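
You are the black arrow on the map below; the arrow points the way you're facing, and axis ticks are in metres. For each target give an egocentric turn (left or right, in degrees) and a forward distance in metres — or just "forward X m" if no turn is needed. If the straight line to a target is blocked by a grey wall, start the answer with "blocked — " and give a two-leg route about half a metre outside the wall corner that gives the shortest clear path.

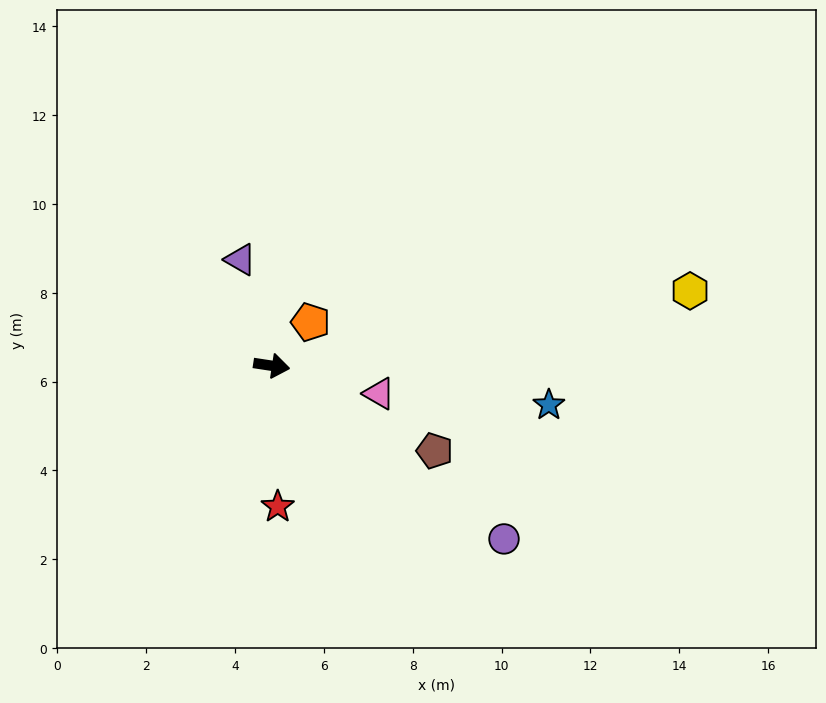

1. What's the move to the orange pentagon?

turn left 57°, forward 1.3 m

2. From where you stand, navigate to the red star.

turn right 79°, forward 3.2 m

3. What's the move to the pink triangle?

turn right 6°, forward 2.5 m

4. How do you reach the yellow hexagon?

turn left 19°, forward 9.6 m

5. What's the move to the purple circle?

turn right 28°, forward 6.5 m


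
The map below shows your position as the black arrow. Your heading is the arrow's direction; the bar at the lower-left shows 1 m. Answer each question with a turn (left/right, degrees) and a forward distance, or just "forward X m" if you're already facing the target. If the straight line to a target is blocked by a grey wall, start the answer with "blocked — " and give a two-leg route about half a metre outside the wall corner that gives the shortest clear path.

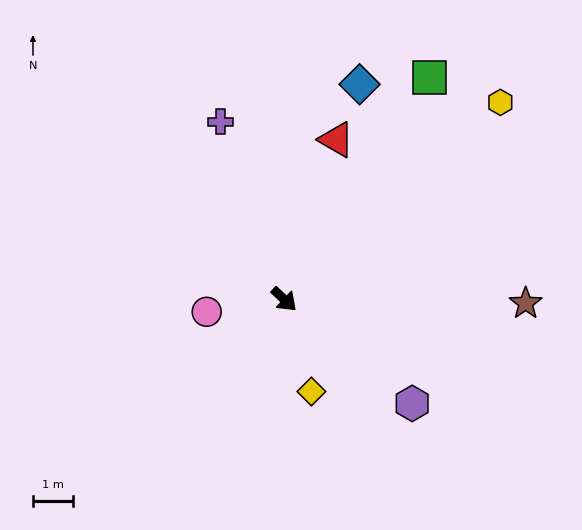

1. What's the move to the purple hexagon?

turn left 4°, forward 4.1 m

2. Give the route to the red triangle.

turn left 115°, forward 4.2 m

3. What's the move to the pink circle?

turn right 128°, forward 2.0 m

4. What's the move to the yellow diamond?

turn right 30°, forward 2.4 m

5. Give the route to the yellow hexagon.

turn left 85°, forward 7.4 m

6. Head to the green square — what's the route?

turn left 100°, forward 6.7 m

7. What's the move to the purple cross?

turn left 153°, forward 4.7 m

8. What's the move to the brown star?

turn left 42°, forward 6.1 m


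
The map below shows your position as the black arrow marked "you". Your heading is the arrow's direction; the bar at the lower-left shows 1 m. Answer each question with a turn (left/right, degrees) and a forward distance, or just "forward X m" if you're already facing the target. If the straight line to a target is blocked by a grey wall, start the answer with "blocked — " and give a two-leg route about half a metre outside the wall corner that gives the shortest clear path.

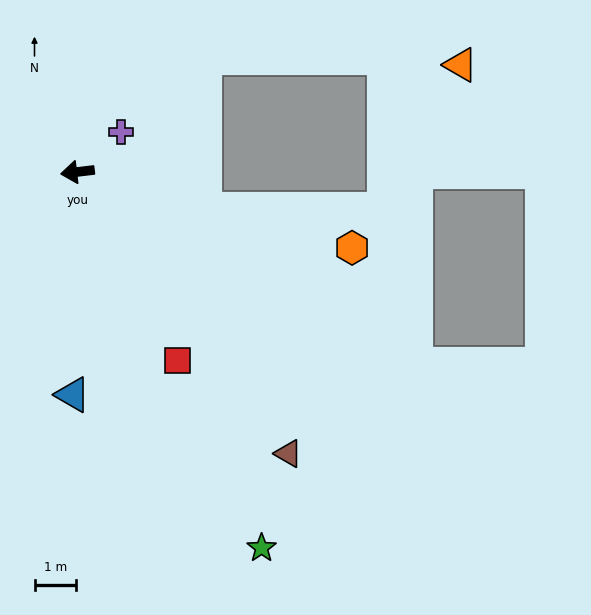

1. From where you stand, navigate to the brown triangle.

turn left 120°, forward 8.5 m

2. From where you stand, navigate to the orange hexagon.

turn left 158°, forward 6.9 m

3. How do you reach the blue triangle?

turn left 82°, forward 5.4 m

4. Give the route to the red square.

turn left 111°, forward 5.1 m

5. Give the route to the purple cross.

turn right 144°, forward 1.4 m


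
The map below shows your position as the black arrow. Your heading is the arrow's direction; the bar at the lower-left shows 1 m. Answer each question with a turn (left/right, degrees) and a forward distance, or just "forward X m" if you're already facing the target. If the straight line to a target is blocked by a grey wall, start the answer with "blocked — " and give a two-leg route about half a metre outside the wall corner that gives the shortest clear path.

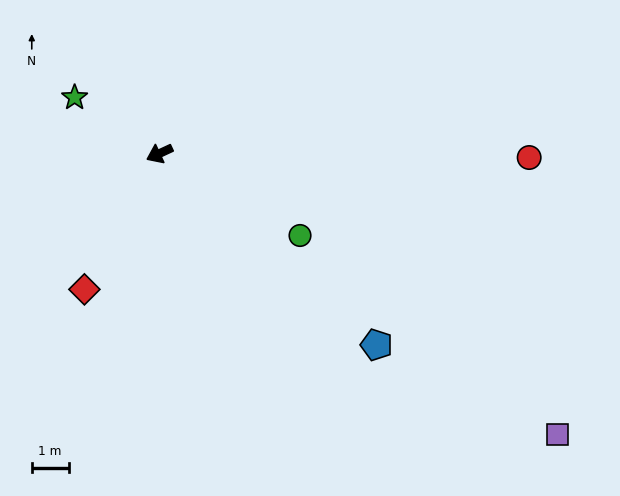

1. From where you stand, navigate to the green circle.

turn left 125°, forward 4.4 m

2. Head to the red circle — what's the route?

turn left 154°, forward 10.1 m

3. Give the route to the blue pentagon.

turn left 114°, forward 7.9 m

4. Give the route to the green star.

turn right 58°, forward 2.8 m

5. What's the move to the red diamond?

turn left 36°, forward 4.2 m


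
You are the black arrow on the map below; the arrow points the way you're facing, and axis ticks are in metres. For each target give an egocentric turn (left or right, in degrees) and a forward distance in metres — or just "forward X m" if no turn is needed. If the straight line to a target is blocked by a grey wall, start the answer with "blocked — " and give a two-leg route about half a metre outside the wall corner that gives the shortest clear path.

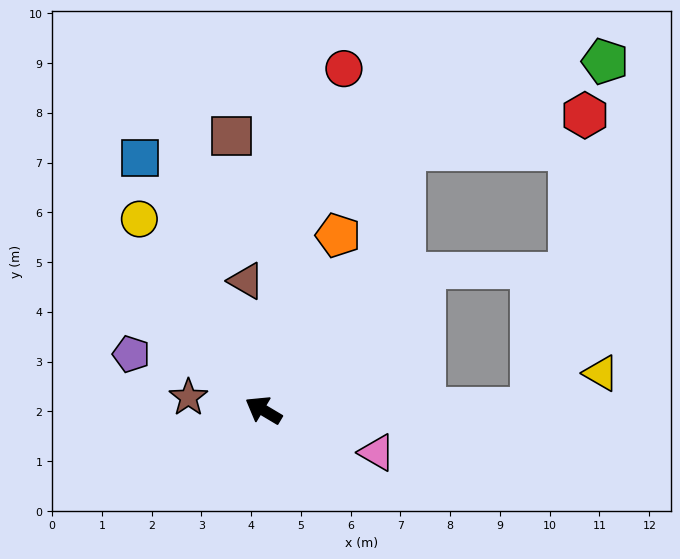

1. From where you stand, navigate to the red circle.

turn right 72°, forward 7.1 m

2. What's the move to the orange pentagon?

turn right 82°, forward 3.8 m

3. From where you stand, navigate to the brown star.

turn left 21°, forward 1.5 m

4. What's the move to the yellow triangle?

blocked — turn right 149°, forward 5.4 m, then turn left 27°, forward 1.6 m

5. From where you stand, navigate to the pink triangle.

turn right 170°, forward 2.4 m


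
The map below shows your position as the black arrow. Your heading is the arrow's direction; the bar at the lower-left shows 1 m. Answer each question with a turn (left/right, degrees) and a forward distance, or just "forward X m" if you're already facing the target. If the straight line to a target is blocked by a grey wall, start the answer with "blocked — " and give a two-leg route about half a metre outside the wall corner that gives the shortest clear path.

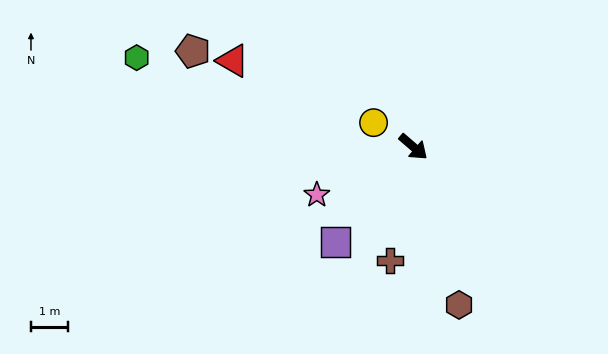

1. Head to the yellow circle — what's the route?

turn right 171°, forward 1.3 m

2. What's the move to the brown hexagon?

turn right 33°, forward 4.5 m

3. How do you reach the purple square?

turn right 89°, forward 3.3 m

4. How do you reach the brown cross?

turn right 61°, forward 3.2 m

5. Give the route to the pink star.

turn right 113°, forward 2.9 m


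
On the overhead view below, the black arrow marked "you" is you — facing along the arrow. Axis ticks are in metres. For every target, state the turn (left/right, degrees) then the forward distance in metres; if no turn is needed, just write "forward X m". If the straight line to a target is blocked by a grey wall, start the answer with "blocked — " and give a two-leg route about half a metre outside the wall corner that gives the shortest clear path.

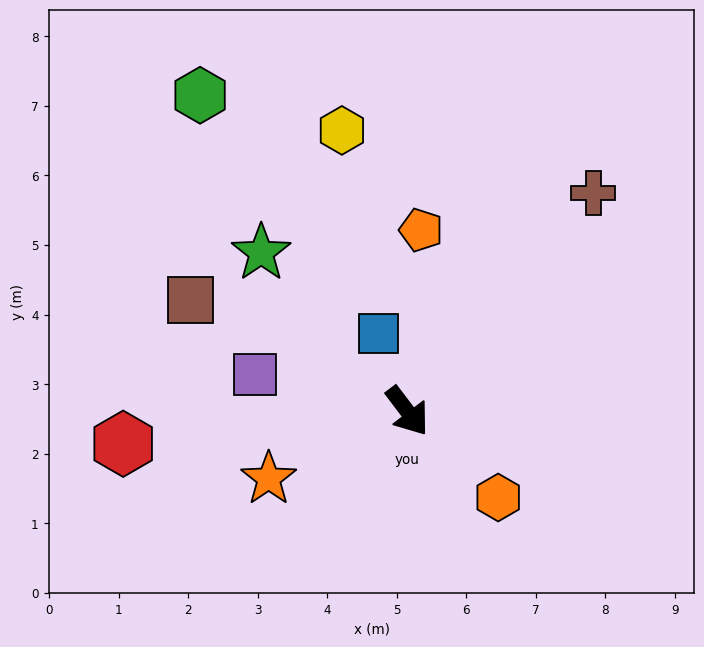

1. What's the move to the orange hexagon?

turn left 9°, forward 1.8 m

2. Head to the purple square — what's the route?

turn right 141°, forward 2.3 m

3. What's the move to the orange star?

turn right 101°, forward 2.2 m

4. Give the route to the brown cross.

turn left 102°, forward 4.1 m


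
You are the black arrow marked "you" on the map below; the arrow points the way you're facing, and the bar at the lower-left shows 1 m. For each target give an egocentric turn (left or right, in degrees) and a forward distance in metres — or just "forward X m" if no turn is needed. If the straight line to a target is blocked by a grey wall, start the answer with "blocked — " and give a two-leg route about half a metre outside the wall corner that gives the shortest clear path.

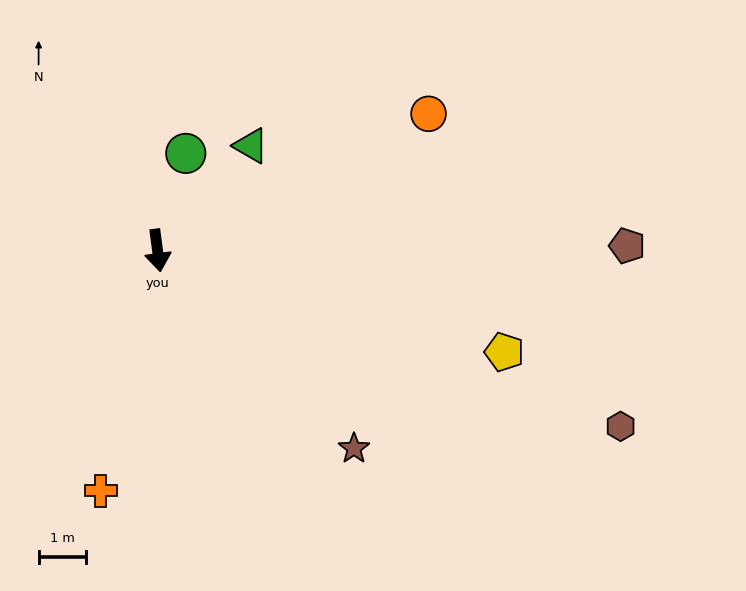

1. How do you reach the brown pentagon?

turn left 83°, forward 9.9 m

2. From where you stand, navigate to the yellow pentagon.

turn left 66°, forward 7.7 m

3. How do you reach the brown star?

turn left 37°, forward 5.9 m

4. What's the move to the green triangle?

turn left 131°, forward 3.0 m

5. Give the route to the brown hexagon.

turn left 62°, forward 10.5 m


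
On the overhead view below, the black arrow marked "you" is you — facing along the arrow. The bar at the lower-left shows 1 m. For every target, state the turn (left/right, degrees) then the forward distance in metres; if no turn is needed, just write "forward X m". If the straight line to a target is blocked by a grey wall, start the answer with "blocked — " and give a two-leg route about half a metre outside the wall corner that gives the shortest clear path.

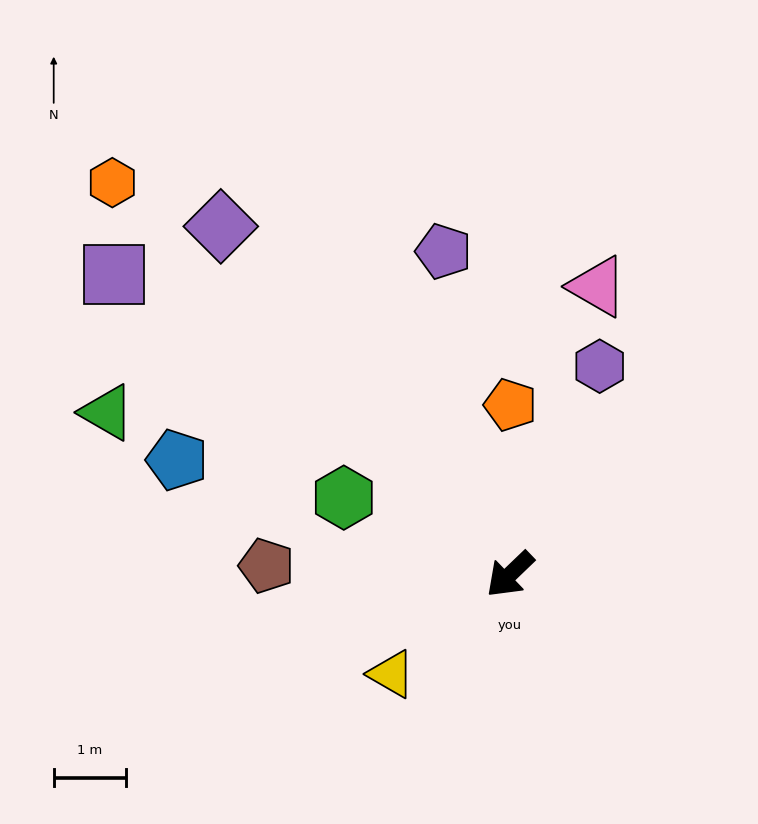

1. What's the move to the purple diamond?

turn right 94°, forward 6.3 m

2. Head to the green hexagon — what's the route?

turn right 69°, forward 2.5 m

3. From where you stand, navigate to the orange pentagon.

turn right 134°, forward 2.3 m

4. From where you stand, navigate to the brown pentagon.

turn right 46°, forward 3.4 m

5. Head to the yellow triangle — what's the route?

turn right 4°, forward 2.1 m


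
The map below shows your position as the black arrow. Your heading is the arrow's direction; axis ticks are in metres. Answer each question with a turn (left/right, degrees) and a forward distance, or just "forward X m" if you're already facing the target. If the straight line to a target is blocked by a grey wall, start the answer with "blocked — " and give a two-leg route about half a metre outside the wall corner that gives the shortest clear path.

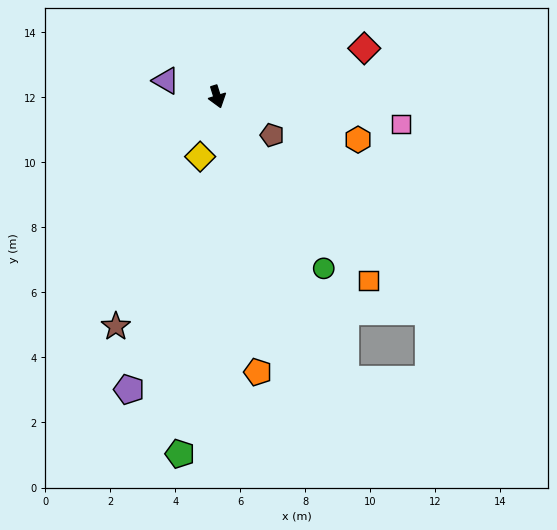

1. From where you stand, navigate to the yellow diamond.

turn right 33°, forward 1.9 m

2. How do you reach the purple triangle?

turn right 125°, forward 1.7 m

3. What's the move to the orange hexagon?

turn left 56°, forward 4.5 m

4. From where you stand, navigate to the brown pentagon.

turn left 38°, forward 2.1 m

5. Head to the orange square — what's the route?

turn left 22°, forward 7.3 m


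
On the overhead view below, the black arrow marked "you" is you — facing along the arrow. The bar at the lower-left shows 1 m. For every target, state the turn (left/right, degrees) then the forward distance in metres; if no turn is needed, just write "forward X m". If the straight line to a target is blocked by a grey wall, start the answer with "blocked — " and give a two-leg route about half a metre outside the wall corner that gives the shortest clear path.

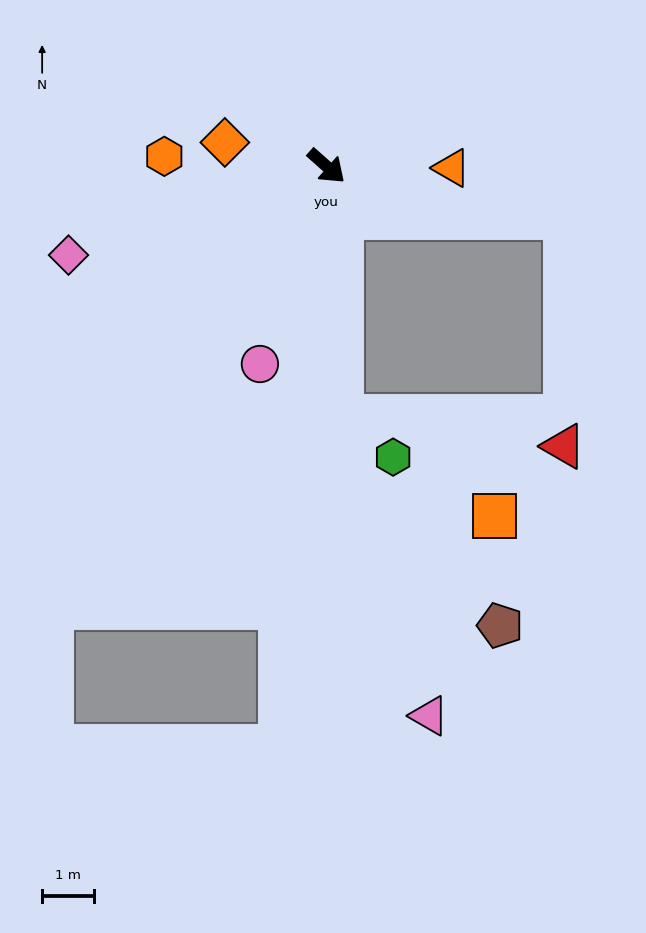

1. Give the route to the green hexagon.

blocked — turn right 45°, forward 4.8 m, then turn left 48°, forward 1.2 m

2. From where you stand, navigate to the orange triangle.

turn left 41°, forward 2.4 m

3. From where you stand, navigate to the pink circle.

turn right 67°, forward 4.0 m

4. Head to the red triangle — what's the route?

blocked — turn right 45°, forward 4.8 m, then turn left 79°, forward 4.3 m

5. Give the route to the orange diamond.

turn right 152°, forward 2.0 m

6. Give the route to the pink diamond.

turn right 119°, forward 5.2 m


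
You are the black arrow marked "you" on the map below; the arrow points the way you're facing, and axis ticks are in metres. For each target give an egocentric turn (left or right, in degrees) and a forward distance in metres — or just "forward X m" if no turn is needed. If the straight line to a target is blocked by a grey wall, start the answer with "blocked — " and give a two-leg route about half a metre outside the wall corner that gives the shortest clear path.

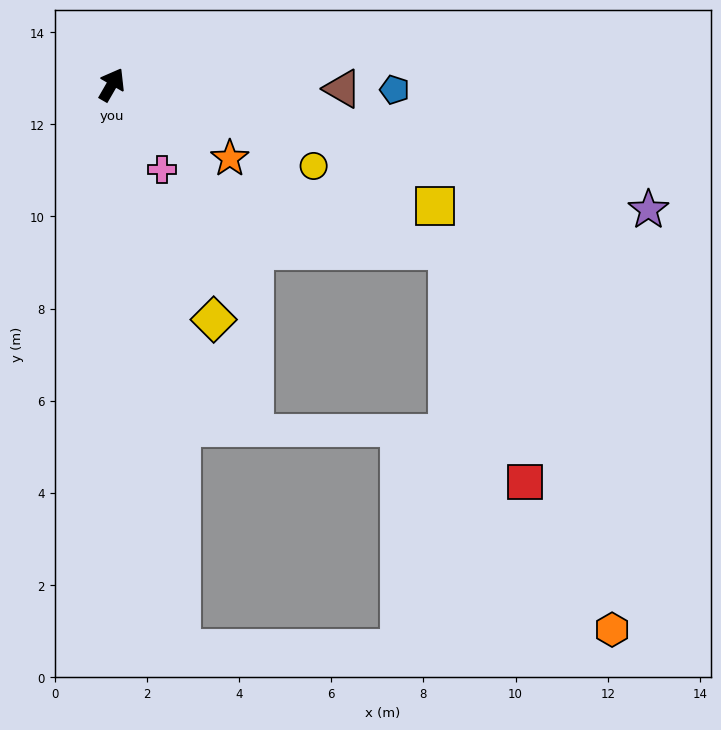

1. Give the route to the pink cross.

turn right 119°, forward 2.1 m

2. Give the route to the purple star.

turn right 73°, forward 12.0 m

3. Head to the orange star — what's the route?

turn right 92°, forward 3.0 m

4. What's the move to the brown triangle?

turn right 61°, forward 5.0 m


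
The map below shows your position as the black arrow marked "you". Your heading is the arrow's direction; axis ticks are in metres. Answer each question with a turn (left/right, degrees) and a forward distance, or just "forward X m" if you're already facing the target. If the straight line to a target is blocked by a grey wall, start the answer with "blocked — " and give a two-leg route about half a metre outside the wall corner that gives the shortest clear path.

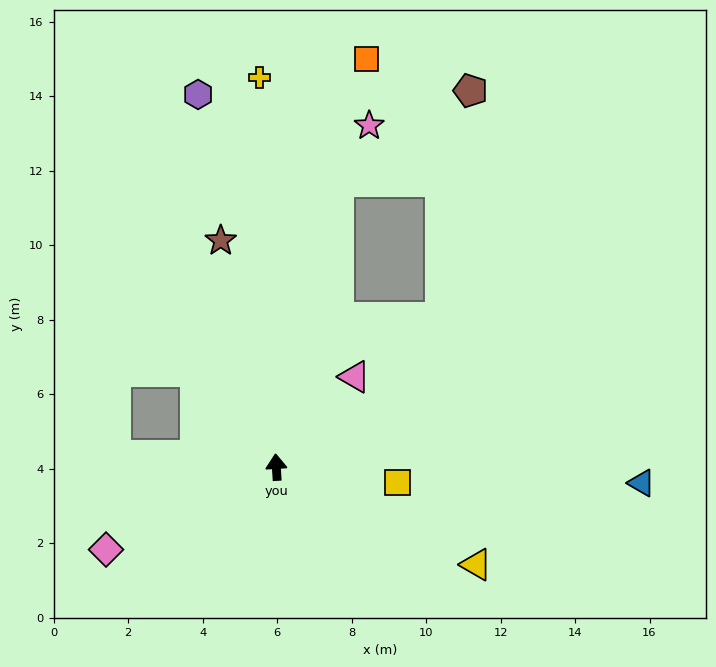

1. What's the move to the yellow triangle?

turn right 120°, forward 6.0 m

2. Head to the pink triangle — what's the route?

turn right 44°, forward 3.2 m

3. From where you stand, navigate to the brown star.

turn left 10°, forward 6.3 m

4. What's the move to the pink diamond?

turn left 112°, forward 5.1 m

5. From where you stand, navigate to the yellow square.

turn right 101°, forward 3.3 m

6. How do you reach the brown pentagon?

blocked — turn right 16°, forward 7.9 m, then turn right 43°, forward 4.3 m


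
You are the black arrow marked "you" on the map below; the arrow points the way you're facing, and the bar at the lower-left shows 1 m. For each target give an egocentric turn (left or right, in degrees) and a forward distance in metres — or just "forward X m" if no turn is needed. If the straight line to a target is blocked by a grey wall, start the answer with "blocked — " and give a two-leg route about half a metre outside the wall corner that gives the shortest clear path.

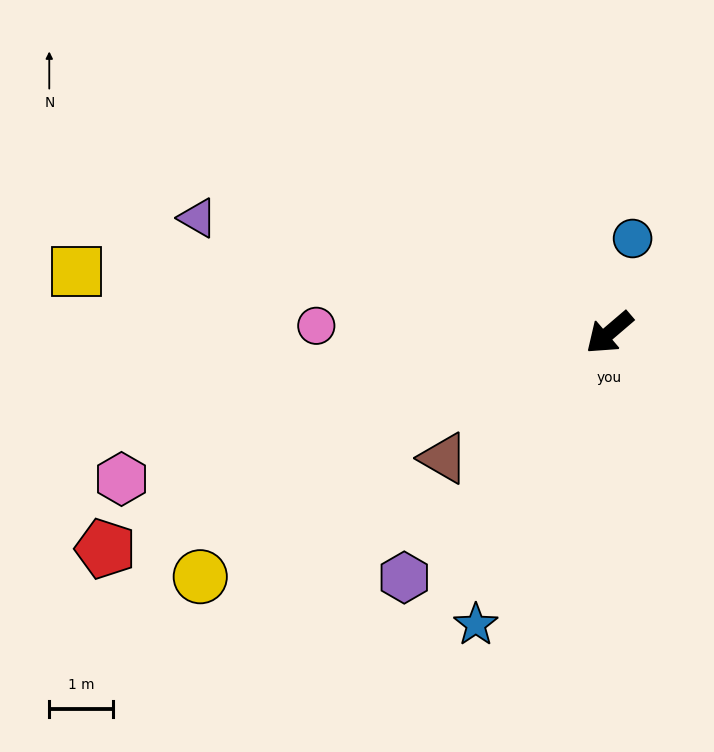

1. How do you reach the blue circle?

turn right 144°, forward 1.5 m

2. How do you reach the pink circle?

turn right 42°, forward 4.6 m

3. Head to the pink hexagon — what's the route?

turn right 24°, forward 8.0 m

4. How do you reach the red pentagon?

turn right 17°, forward 8.6 m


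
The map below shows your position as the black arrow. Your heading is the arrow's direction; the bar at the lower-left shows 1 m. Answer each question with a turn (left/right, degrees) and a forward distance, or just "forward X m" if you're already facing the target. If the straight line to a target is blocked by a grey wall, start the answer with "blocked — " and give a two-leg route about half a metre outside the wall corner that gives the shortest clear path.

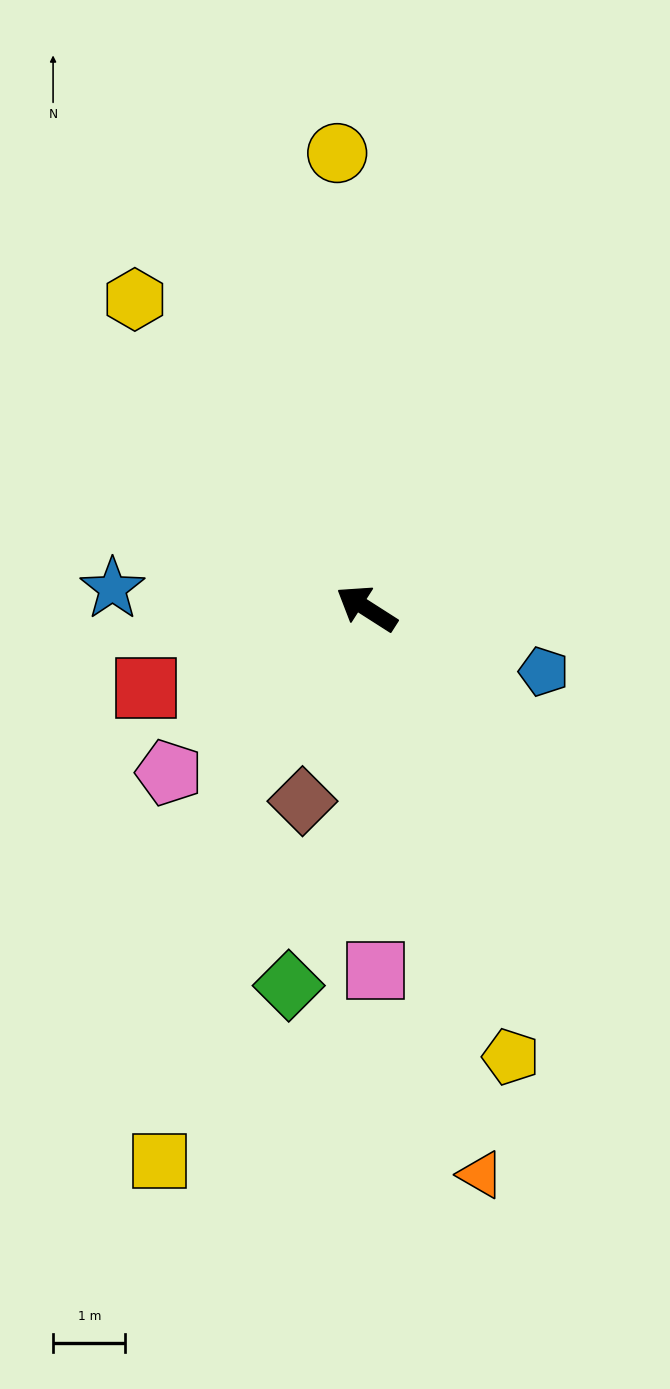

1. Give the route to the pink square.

turn left 124°, forward 5.0 m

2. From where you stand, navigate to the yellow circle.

turn right 54°, forward 6.3 m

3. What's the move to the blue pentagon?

turn right 167°, forward 2.6 m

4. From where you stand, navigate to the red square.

turn left 52°, forward 3.2 m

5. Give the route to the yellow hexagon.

turn right 21°, forward 5.3 m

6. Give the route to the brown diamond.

turn left 104°, forward 2.8 m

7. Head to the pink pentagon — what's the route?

turn left 72°, forward 3.6 m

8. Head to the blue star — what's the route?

turn left 28°, forward 3.5 m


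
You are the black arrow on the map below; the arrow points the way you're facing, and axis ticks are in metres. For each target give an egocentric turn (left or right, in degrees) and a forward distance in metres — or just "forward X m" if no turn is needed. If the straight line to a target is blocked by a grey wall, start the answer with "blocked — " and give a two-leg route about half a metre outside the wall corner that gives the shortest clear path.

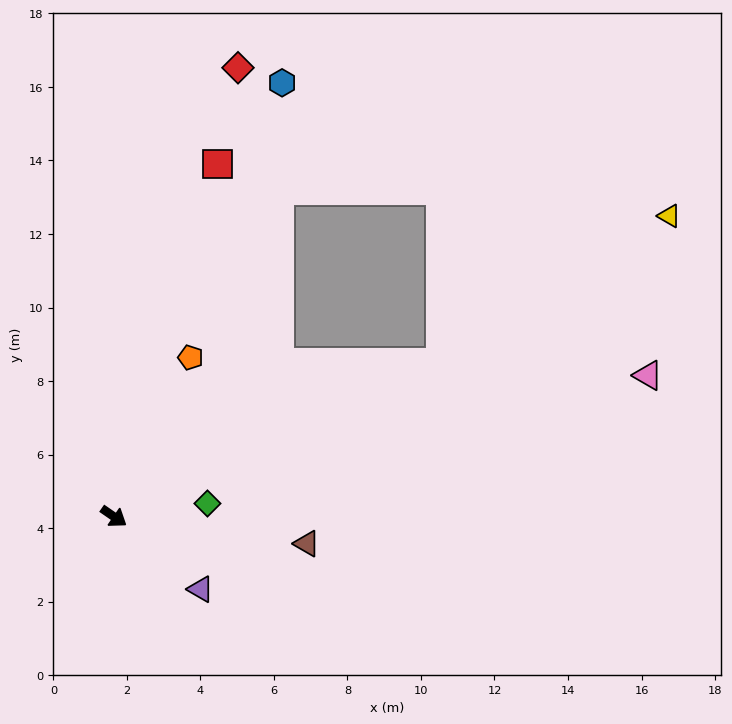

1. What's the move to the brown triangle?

turn left 27°, forward 5.3 m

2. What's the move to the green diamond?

turn left 43°, forward 2.6 m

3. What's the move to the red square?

turn left 108°, forward 10.0 m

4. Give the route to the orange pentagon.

turn left 99°, forward 4.8 m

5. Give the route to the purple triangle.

turn right 5°, forward 3.1 m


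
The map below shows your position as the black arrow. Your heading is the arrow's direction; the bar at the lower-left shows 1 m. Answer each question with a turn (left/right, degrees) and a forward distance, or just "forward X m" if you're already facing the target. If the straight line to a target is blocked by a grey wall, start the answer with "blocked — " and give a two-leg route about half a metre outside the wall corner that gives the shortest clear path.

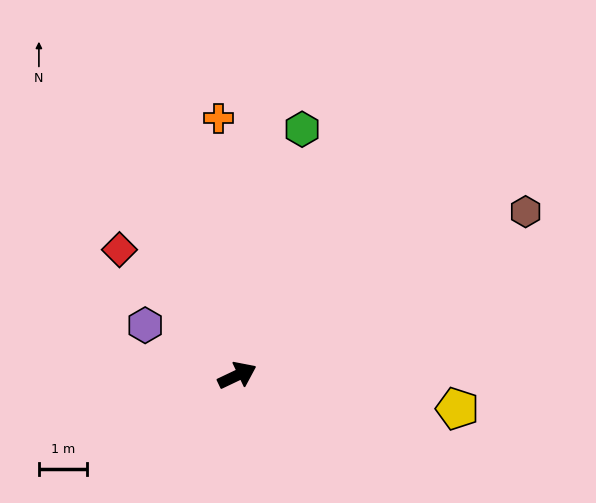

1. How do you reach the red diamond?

turn left 108°, forward 3.6 m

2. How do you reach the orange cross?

turn left 69°, forward 5.4 m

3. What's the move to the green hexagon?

turn left 50°, forward 5.3 m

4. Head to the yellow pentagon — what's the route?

turn right 34°, forward 4.6 m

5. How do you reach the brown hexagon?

turn left 4°, forward 6.9 m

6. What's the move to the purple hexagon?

turn left 126°, forward 2.2 m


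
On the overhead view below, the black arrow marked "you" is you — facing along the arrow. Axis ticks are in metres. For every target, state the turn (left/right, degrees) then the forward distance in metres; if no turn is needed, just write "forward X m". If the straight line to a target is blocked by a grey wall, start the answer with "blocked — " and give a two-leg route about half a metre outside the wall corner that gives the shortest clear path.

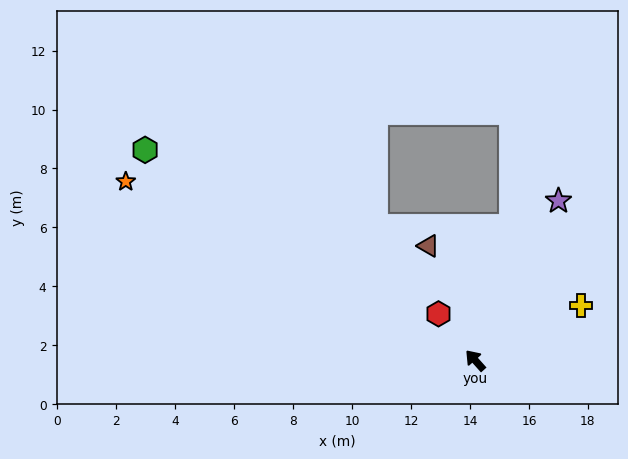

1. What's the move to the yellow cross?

turn right 104°, forward 4.0 m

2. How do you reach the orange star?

turn left 21°, forward 13.3 m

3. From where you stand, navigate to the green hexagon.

turn left 16°, forward 13.3 m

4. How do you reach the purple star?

turn right 69°, forward 6.1 m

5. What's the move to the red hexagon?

turn right 3°, forward 2.0 m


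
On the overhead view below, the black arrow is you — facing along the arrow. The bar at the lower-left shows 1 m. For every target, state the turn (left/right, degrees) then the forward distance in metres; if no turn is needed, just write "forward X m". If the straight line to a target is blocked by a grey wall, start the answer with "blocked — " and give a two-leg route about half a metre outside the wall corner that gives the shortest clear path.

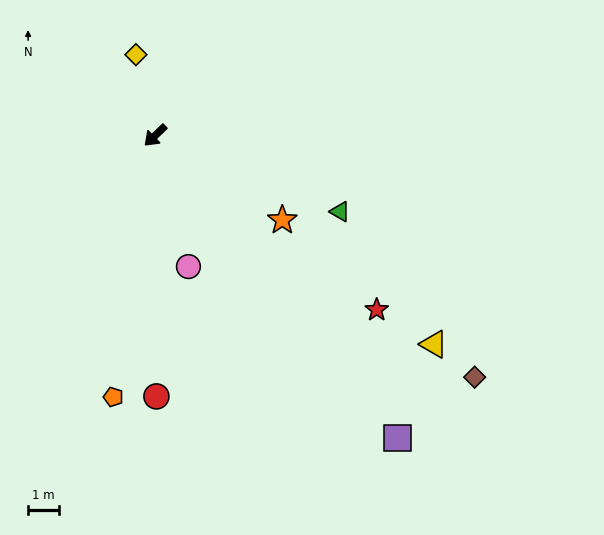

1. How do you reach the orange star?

turn left 103°, forward 4.9 m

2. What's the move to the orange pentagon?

turn left 37°, forward 8.5 m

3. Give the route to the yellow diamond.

turn right 120°, forward 2.7 m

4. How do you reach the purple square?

turn left 85°, forward 12.4 m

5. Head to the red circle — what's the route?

turn left 47°, forward 8.4 m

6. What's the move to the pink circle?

turn left 60°, forward 4.3 m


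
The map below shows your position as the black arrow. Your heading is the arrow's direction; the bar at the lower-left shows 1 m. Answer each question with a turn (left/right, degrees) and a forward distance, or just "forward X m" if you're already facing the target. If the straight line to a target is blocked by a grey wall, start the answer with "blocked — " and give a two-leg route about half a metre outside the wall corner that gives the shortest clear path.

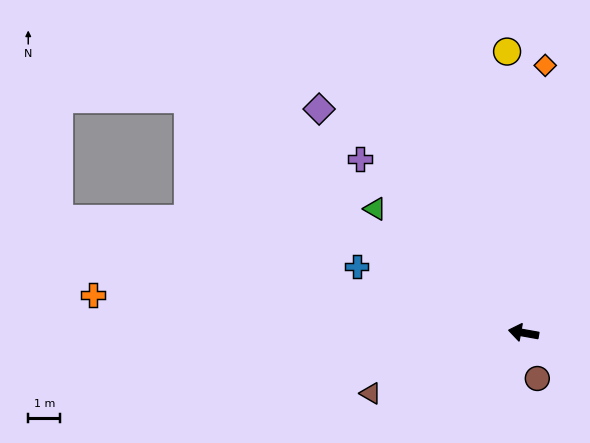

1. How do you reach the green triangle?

turn right 30°, forward 6.0 m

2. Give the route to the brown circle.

turn left 117°, forward 1.5 m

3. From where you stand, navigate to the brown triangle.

turn left 32°, forward 5.1 m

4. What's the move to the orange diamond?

turn right 85°, forward 8.3 m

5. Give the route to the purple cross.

turn right 37°, forward 7.4 m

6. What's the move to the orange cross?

turn left 5°, forward 13.4 m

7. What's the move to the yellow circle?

turn right 77°, forward 8.7 m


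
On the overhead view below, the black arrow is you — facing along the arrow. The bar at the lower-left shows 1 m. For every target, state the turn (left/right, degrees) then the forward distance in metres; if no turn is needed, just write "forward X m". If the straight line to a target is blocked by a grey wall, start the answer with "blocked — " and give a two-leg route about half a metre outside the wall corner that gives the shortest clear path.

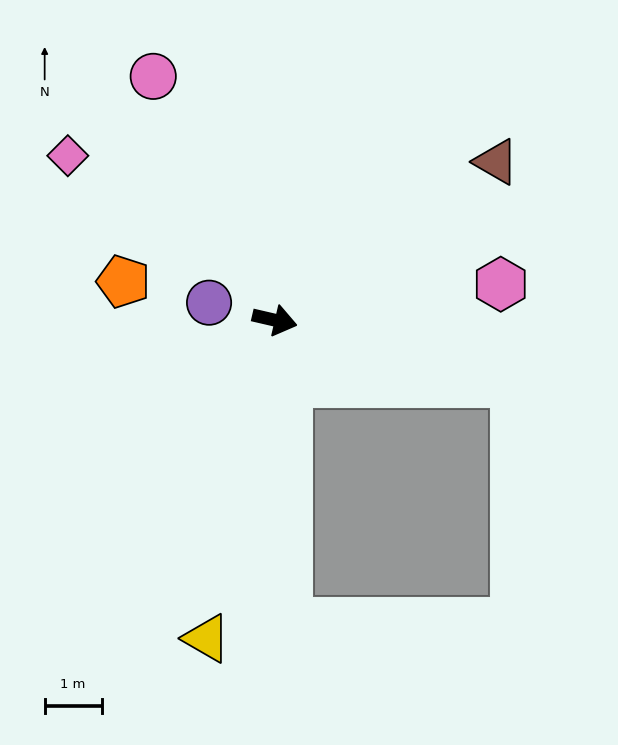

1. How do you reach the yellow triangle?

turn right 89°, forward 5.7 m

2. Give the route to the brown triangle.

turn left 49°, forward 4.8 m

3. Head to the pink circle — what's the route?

turn left 130°, forward 4.8 m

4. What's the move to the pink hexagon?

turn left 22°, forward 4.0 m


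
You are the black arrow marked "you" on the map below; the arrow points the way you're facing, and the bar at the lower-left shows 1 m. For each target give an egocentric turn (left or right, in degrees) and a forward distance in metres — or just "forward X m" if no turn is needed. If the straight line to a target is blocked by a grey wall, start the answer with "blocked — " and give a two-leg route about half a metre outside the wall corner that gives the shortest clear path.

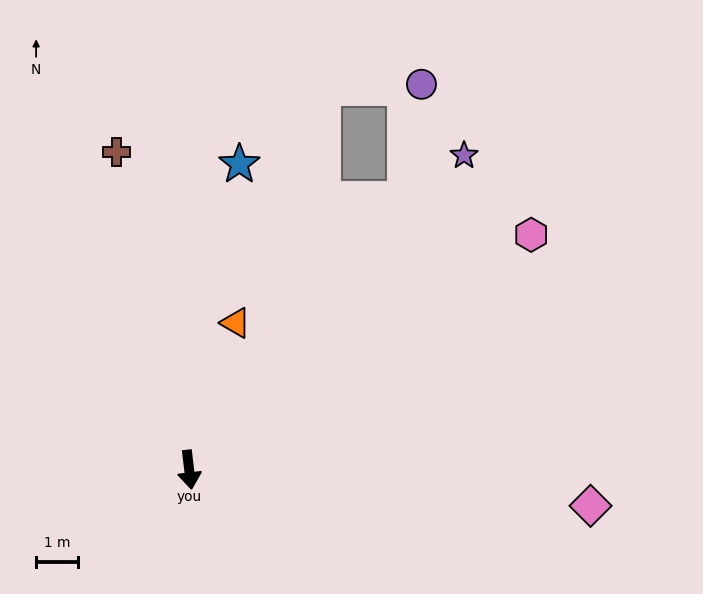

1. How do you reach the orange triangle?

turn left 156°, forward 3.7 m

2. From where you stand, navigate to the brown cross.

turn right 174°, forward 7.8 m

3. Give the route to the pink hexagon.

turn left 118°, forward 9.9 m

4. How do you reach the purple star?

turn left 132°, forward 9.9 m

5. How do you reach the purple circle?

blocked — turn left 135°, forward 8.2 m, then turn left 30°, forward 2.8 m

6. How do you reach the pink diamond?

turn left 78°, forward 9.6 m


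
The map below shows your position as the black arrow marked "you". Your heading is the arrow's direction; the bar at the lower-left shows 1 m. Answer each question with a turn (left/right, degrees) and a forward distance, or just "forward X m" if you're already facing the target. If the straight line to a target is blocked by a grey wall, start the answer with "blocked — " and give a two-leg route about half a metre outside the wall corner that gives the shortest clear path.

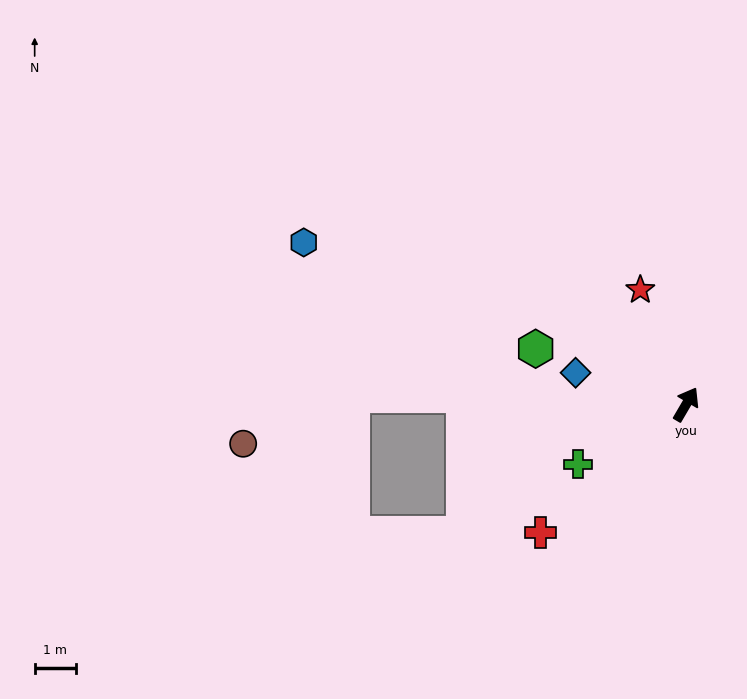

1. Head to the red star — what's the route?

turn left 52°, forward 3.0 m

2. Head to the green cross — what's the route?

turn left 149°, forward 3.0 m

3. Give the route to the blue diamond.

turn left 104°, forward 2.8 m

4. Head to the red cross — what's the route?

turn left 162°, forward 4.7 m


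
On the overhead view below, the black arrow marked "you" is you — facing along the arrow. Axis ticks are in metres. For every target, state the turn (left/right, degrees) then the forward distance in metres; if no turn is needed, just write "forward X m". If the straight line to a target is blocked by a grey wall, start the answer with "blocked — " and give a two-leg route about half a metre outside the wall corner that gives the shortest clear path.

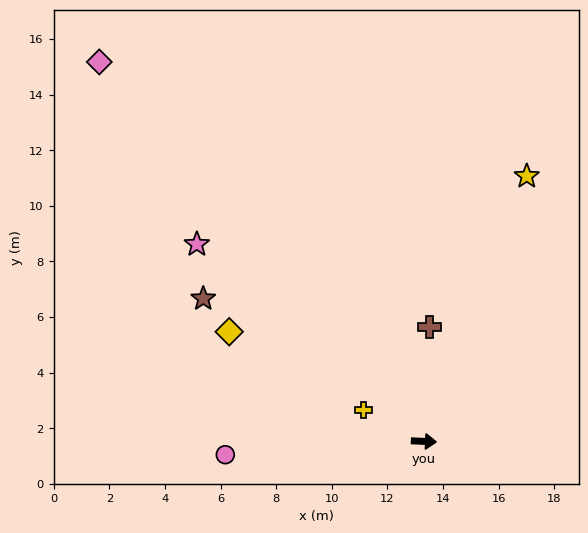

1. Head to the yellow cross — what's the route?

turn left 155°, forward 2.4 m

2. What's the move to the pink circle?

turn right 174°, forward 7.2 m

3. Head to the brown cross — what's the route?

turn left 90°, forward 4.1 m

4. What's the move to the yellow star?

turn left 71°, forward 10.2 m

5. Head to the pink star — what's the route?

turn left 142°, forward 10.8 m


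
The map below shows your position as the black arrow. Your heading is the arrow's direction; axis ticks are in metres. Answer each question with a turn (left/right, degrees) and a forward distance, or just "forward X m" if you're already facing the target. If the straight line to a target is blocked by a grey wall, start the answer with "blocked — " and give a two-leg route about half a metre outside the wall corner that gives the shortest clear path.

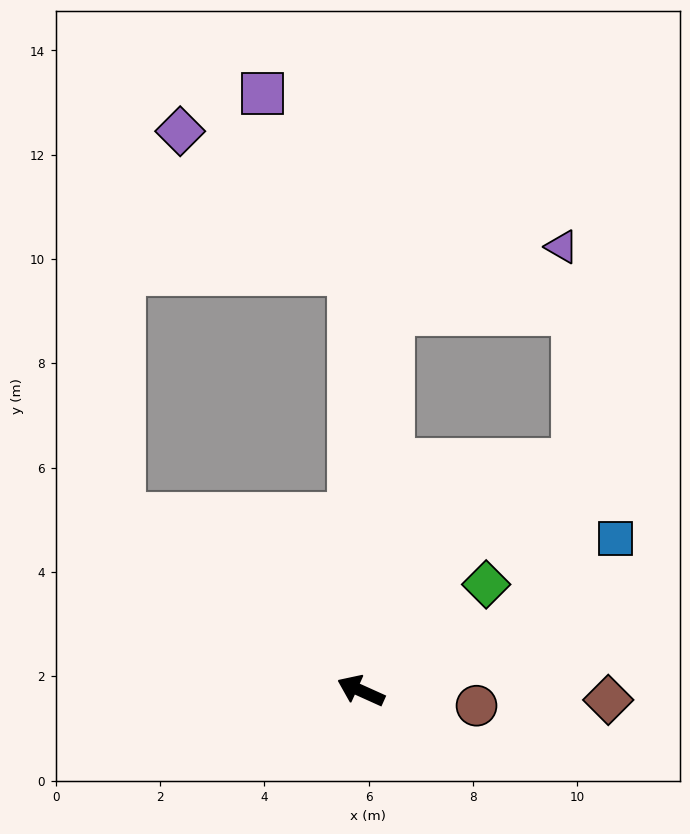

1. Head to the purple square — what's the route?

blocked — turn right 64°, forward 8.0 m, then turn left 24°, forward 3.8 m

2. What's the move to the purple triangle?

blocked — turn right 70°, forward 7.3 m, then turn right 64°, forward 3.5 m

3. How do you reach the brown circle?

turn right 163°, forward 2.2 m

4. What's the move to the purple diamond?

blocked — turn right 64°, forward 8.0 m, then turn left 48°, forward 4.2 m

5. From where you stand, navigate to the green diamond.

turn right 115°, forward 3.2 m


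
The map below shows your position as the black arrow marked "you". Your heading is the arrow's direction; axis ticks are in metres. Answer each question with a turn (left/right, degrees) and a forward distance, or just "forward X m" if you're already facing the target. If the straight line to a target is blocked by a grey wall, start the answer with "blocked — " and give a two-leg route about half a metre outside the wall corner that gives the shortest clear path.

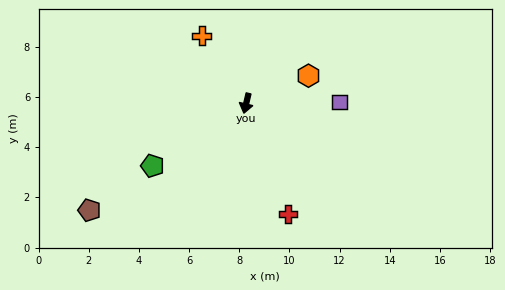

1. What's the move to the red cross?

turn left 34°, forward 4.7 m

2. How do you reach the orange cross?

turn right 133°, forward 3.2 m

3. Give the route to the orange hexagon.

turn left 127°, forward 2.7 m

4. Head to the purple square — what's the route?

turn left 104°, forward 3.7 m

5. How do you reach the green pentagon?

turn right 43°, forward 4.5 m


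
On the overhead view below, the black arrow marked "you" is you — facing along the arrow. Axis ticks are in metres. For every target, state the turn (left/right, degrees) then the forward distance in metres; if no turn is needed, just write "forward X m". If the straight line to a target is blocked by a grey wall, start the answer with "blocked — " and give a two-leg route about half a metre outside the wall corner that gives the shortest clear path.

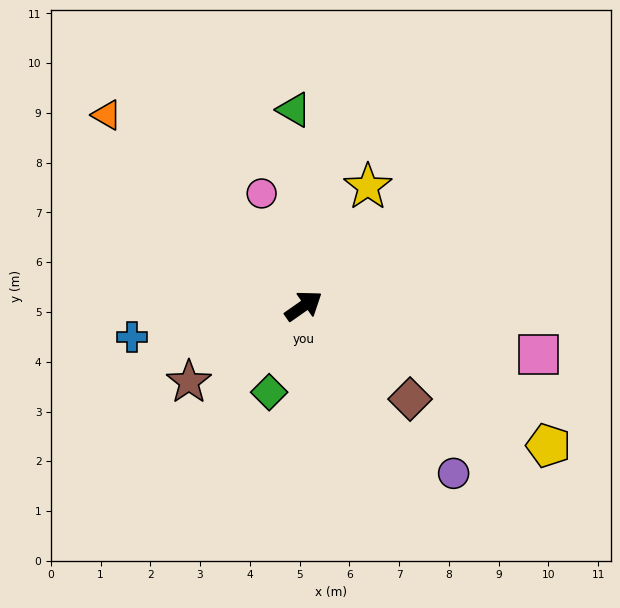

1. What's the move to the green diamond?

turn right 147°, forward 1.9 m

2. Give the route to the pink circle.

turn left 75°, forward 2.4 m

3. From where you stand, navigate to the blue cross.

turn left 155°, forward 3.5 m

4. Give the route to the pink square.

turn right 47°, forward 4.8 m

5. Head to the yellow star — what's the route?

turn left 27°, forward 2.7 m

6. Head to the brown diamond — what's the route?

turn right 76°, forward 2.8 m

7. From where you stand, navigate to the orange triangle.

turn left 101°, forward 5.5 m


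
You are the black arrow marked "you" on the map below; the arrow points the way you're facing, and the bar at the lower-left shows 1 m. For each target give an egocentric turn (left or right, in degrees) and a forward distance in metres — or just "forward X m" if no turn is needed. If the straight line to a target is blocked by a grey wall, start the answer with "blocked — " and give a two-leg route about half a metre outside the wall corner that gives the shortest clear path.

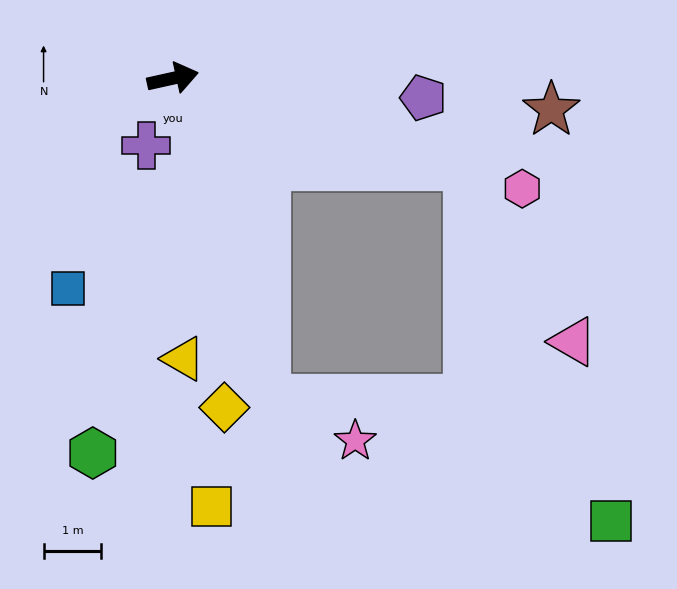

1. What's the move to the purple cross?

turn right 124°, forward 1.3 m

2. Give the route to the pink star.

blocked — turn right 86°, forward 5.8 m, then turn left 49°, forward 1.7 m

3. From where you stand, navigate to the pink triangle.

blocked — turn right 29°, forward 5.3 m, then turn right 43°, forward 3.6 m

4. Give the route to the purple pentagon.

turn right 17°, forward 4.4 m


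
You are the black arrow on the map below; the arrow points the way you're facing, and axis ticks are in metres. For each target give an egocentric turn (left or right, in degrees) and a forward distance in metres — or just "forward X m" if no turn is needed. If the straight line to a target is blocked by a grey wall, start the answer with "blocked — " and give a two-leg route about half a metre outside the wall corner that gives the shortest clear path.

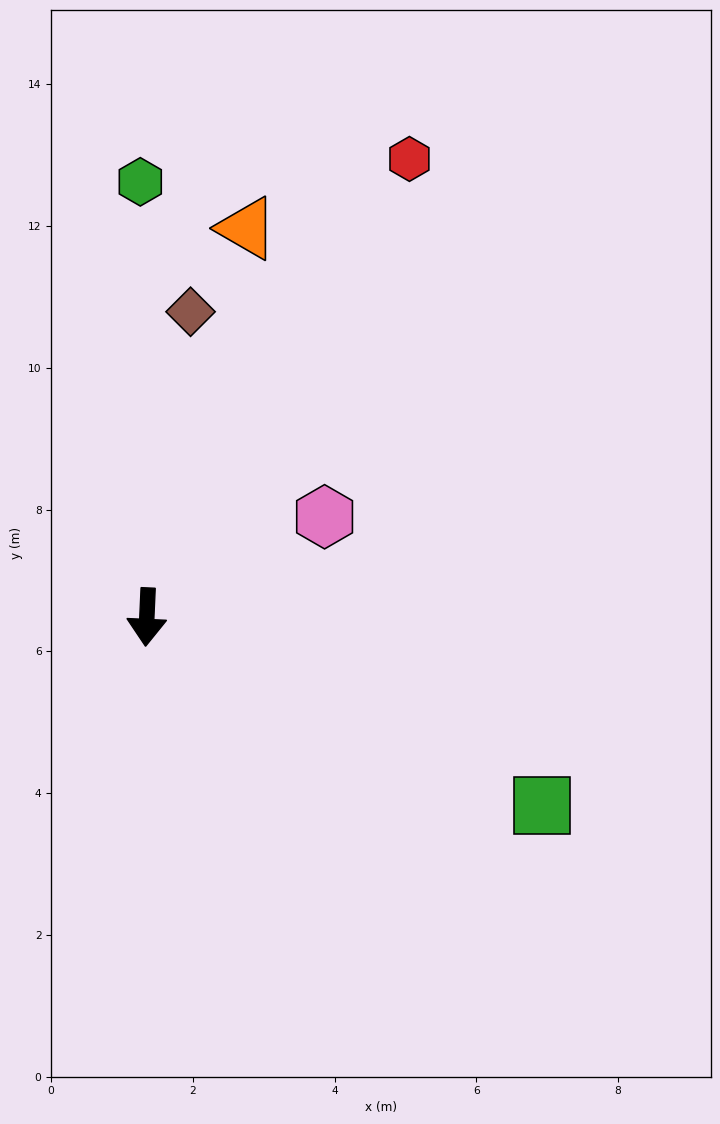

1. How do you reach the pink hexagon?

turn left 122°, forward 2.9 m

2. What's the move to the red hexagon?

turn left 153°, forward 7.4 m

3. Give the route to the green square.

turn left 67°, forward 6.2 m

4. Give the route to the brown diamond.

turn left 174°, forward 4.4 m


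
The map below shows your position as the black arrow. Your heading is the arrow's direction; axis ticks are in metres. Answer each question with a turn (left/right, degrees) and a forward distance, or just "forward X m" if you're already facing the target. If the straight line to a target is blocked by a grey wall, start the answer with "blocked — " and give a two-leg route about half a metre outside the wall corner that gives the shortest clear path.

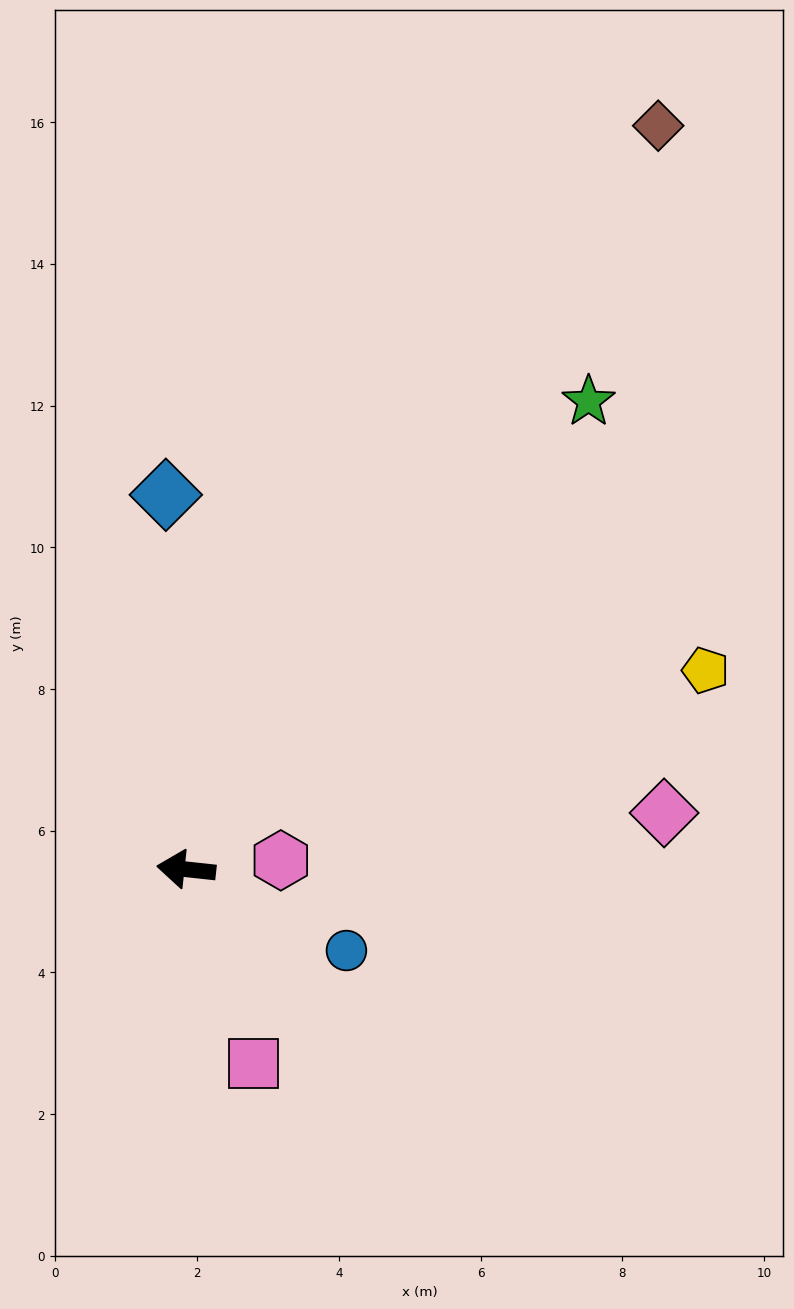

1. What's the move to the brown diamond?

turn right 116°, forward 12.4 m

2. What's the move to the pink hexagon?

turn right 168°, forward 1.3 m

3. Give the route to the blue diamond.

turn right 81°, forward 5.3 m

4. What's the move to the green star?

turn right 125°, forward 8.7 m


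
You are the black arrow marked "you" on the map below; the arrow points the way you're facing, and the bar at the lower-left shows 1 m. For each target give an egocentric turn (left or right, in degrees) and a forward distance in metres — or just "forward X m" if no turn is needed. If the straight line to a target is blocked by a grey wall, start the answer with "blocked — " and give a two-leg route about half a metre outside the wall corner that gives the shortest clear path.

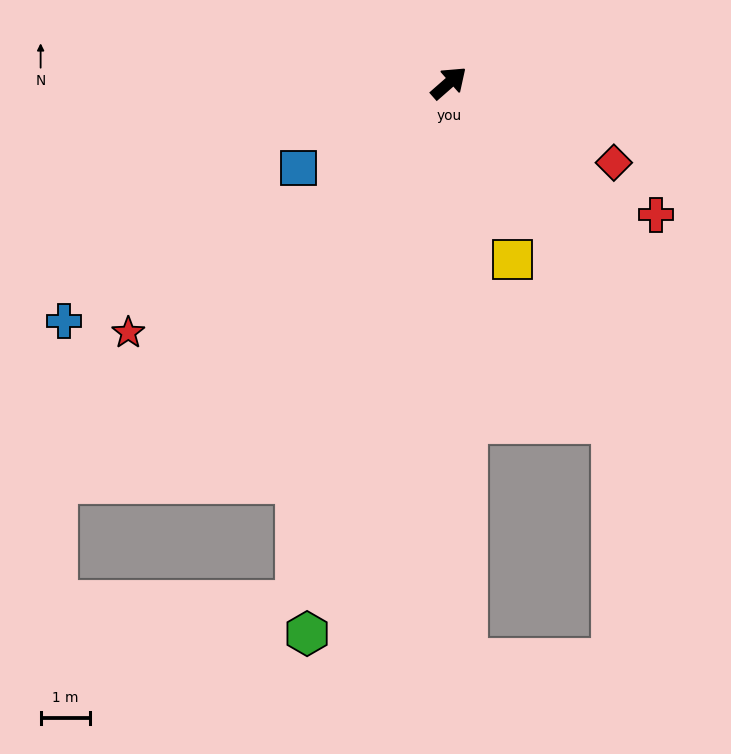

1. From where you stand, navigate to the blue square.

turn left 168°, forward 3.5 m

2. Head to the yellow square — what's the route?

turn right 111°, forward 3.8 m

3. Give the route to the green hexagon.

turn right 146°, forward 11.5 m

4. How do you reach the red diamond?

turn right 67°, forward 3.7 m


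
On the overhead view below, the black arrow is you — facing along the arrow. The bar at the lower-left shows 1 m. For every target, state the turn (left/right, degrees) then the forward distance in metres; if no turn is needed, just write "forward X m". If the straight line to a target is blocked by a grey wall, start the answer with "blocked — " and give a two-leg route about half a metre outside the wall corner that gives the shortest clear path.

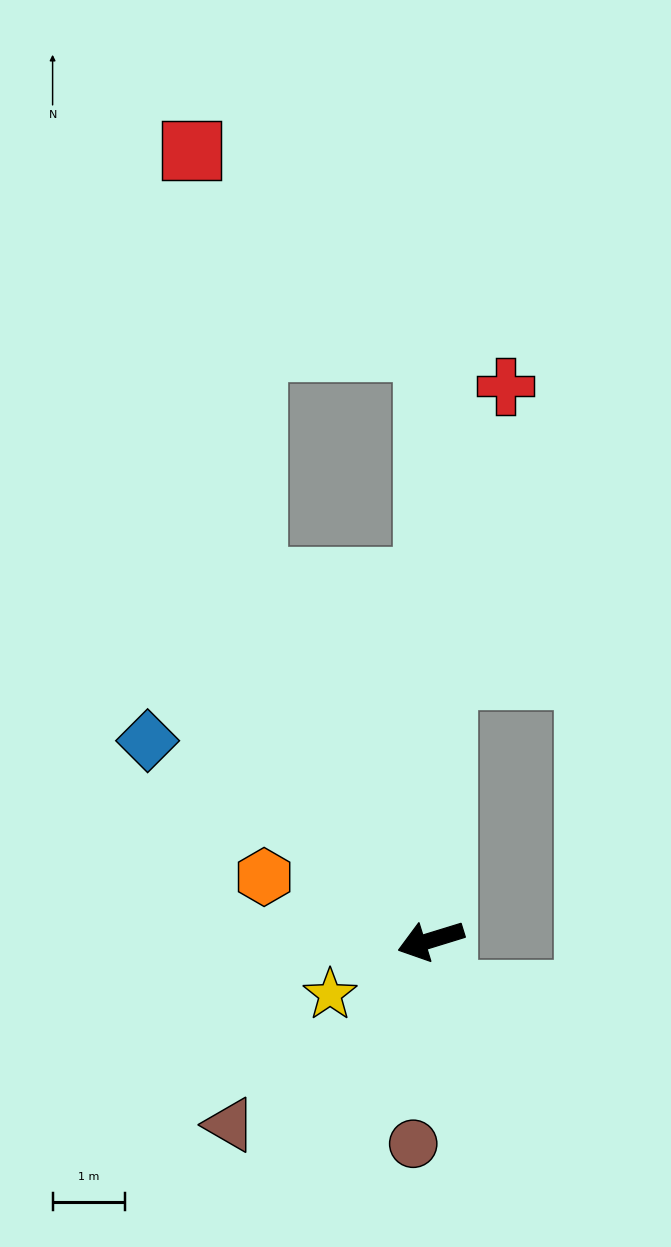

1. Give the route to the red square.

blocked — turn right 81°, forward 5.5 m, then turn right 18°, forward 5.9 m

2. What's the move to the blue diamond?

turn right 52°, forward 4.8 m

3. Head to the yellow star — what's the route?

turn left 11°, forward 1.6 m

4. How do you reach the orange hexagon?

turn right 38°, forward 2.4 m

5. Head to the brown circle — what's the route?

turn left 68°, forward 2.8 m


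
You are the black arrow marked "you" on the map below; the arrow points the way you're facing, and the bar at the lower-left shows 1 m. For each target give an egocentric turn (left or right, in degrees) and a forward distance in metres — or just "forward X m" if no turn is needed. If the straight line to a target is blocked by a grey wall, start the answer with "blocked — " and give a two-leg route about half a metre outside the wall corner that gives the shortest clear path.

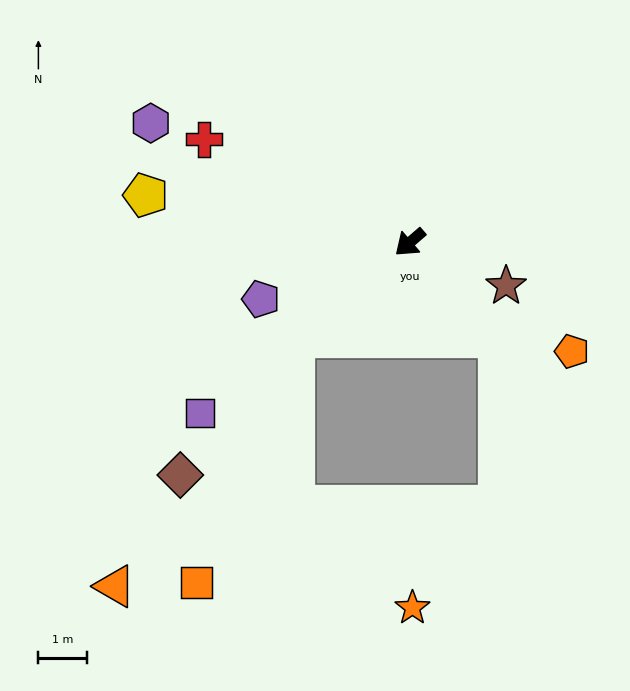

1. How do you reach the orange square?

blocked — forward 3.0 m, then turn left 27°, forward 5.4 m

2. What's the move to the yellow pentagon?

turn right 51°, forward 5.5 m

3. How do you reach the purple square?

forward 5.5 m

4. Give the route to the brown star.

turn left 115°, forward 2.2 m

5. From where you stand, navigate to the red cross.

turn right 67°, forward 4.7 m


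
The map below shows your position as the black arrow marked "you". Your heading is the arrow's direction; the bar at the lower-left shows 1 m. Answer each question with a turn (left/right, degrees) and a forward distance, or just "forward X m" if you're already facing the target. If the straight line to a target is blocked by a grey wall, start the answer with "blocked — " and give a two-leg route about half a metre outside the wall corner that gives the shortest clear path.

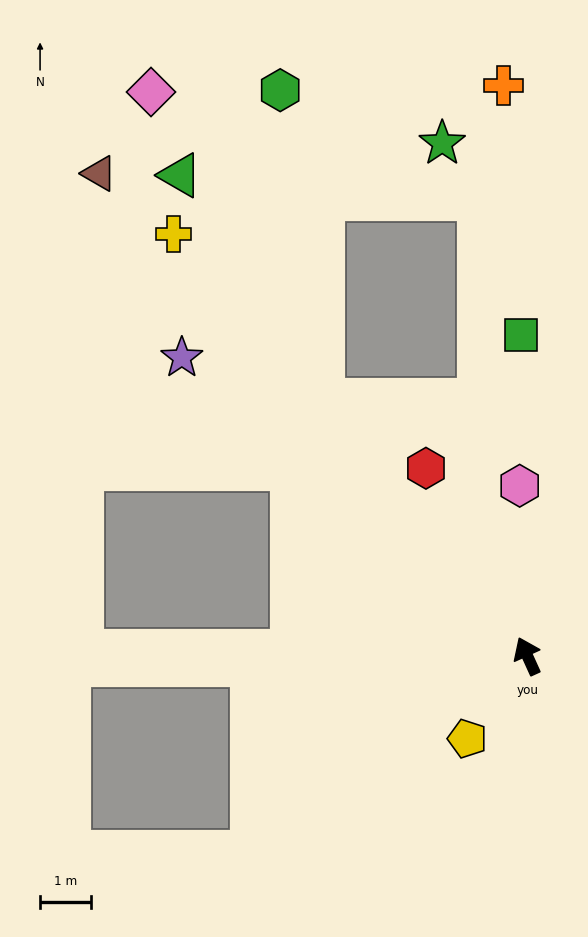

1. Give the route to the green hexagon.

blocked — turn left 14°, forward 6.5 m, then turn right 31°, forward 6.2 m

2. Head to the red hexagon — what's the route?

turn left 4°, forward 4.2 m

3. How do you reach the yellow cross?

turn left 16°, forward 10.9 m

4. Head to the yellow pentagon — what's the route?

turn left 120°, forward 2.0 m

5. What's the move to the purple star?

turn left 25°, forward 9.0 m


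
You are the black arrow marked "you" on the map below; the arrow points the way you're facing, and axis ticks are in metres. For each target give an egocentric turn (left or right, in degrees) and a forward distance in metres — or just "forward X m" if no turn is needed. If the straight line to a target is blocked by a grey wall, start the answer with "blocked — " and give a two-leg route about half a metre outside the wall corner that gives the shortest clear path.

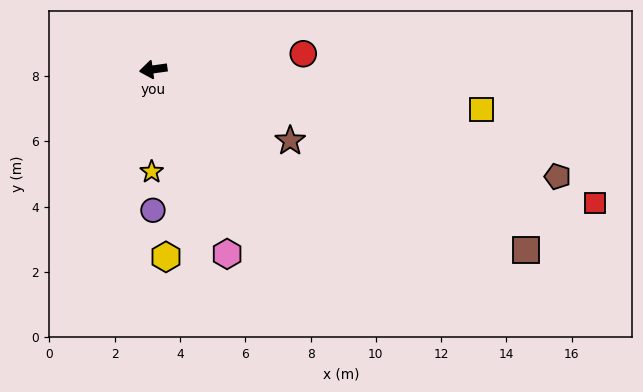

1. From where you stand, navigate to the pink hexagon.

turn left 104°, forward 6.1 m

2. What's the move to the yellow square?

turn left 165°, forward 10.1 m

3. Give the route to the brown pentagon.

turn left 157°, forward 12.8 m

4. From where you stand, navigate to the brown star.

turn left 145°, forward 4.7 m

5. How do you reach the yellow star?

turn left 81°, forward 3.1 m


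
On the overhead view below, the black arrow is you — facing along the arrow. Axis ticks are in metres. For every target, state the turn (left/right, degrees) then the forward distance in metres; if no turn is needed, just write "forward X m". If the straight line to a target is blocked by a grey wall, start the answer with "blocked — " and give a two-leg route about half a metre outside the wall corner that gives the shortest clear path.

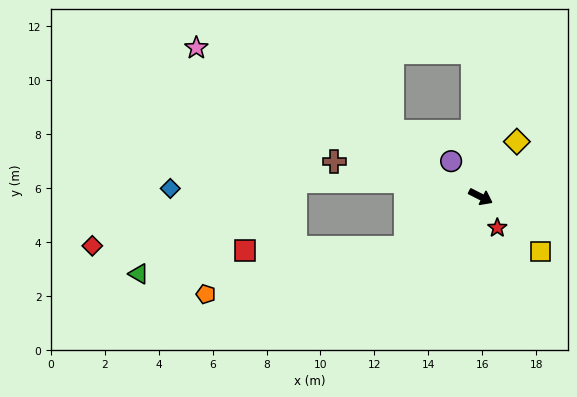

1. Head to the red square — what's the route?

blocked — turn right 120°, forward 3.4 m, then turn right 32°, forward 5.9 m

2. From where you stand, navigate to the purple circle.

turn left 157°, forward 1.7 m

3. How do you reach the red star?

turn right 35°, forward 1.3 m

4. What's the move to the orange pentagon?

blocked — turn right 120°, forward 3.4 m, then turn right 20°, forward 7.6 m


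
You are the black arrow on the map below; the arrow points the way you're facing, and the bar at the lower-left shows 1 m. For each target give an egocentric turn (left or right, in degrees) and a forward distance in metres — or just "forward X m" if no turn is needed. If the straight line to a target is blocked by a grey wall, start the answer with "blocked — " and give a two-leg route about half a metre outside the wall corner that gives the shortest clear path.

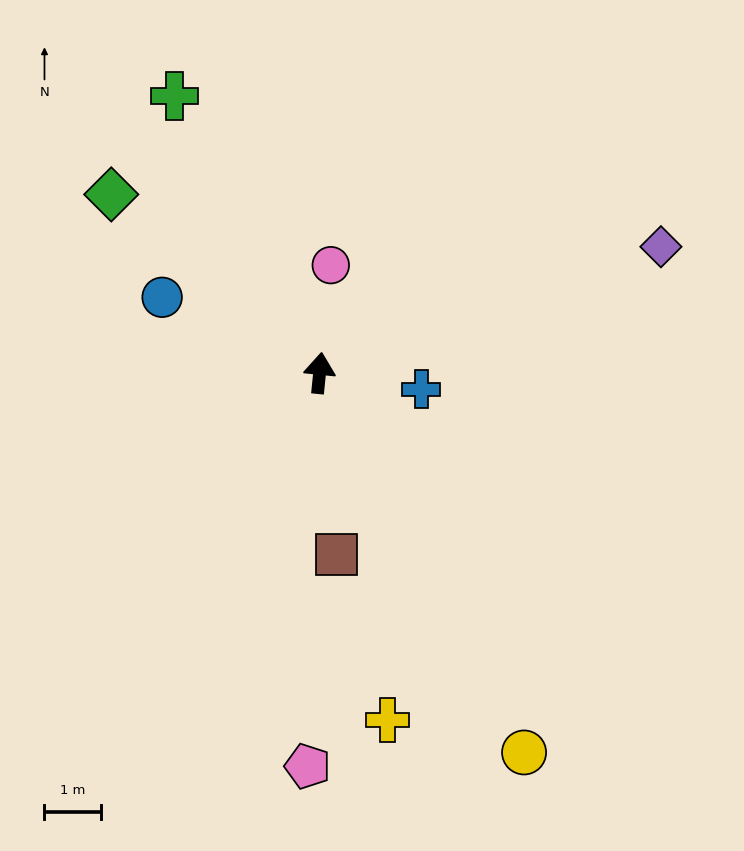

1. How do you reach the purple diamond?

turn right 64°, forward 6.4 m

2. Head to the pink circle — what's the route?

forward 1.9 m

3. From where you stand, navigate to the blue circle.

turn left 70°, forward 3.1 m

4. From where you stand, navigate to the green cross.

turn left 33°, forward 5.5 m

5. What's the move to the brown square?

turn right 169°, forward 3.2 m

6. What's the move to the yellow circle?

turn right 146°, forward 7.6 m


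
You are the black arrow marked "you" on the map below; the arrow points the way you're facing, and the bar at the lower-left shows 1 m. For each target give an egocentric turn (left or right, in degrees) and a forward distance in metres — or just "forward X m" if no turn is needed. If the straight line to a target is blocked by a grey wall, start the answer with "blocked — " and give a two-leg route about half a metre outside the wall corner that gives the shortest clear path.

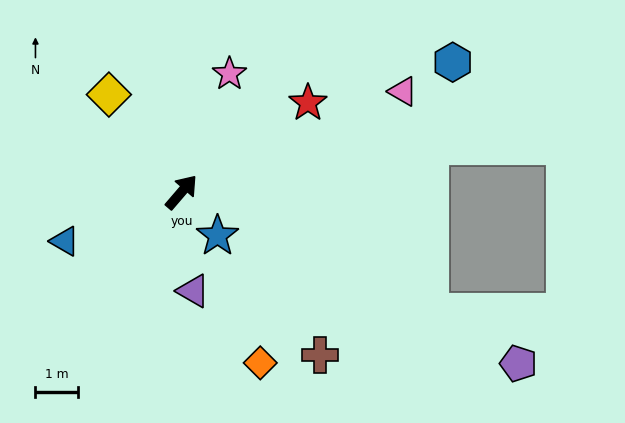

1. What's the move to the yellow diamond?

turn left 77°, forward 2.8 m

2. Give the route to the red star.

turn right 14°, forward 3.6 m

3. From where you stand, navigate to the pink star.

turn left 19°, forward 3.0 m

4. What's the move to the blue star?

turn right 100°, forward 1.3 m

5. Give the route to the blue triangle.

turn left 153°, forward 3.0 m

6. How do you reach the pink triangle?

turn right 25°, forward 5.7 m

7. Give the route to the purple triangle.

turn right 133°, forward 2.3 m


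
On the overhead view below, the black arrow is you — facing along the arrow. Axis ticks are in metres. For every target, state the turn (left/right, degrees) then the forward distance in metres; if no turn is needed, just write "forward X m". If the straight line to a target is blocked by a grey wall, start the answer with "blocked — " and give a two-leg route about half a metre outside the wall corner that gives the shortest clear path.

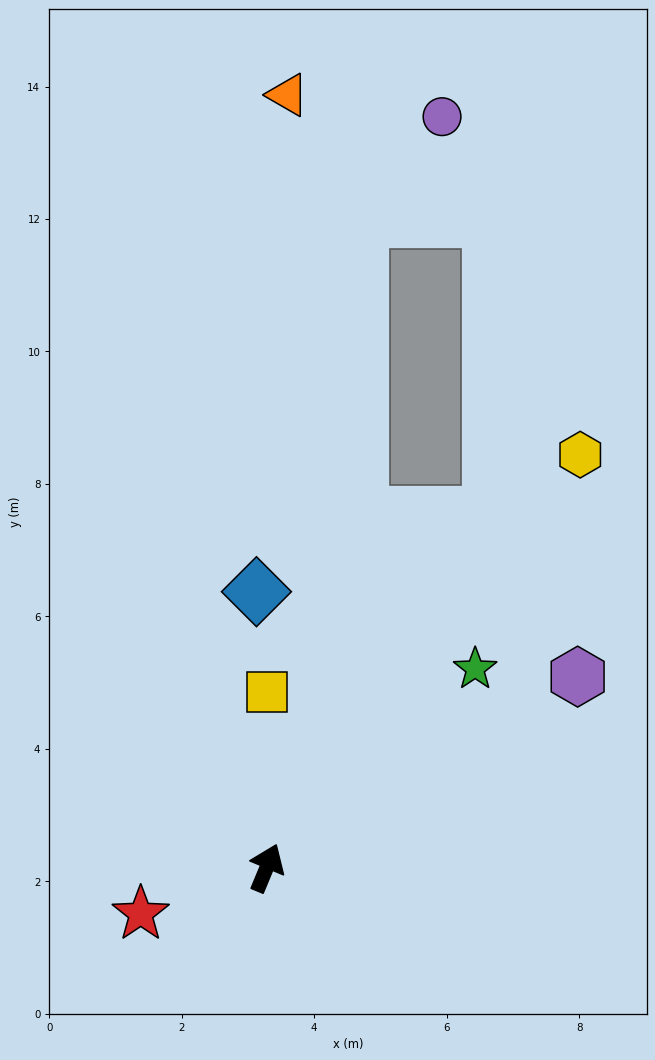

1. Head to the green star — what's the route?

turn right 24°, forward 4.4 m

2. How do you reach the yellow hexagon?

turn right 15°, forward 7.8 m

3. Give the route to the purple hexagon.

turn right 36°, forward 5.5 m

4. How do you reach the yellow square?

turn left 23°, forward 2.7 m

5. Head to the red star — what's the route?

turn left 133°, forward 2.0 m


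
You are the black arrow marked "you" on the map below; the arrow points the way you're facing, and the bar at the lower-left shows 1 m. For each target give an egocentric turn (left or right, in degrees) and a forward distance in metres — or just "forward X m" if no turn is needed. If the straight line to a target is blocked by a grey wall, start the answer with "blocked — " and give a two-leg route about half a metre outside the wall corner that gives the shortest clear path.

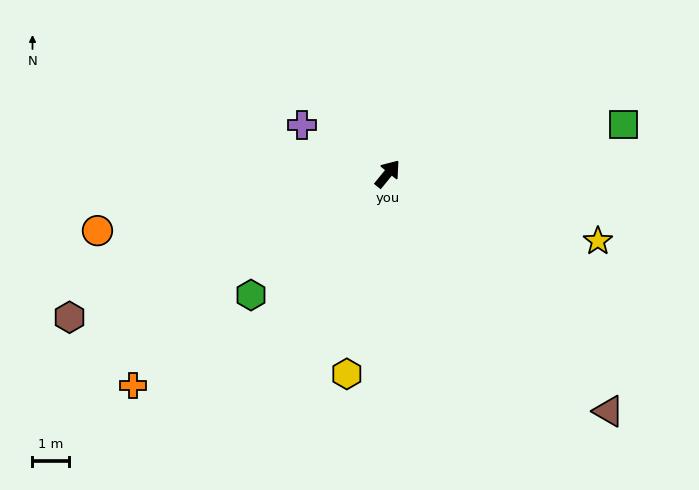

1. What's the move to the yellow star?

turn right 69°, forward 6.0 m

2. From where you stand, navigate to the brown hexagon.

turn left 153°, forward 9.5 m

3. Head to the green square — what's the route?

turn right 39°, forward 6.6 m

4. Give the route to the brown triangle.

turn right 98°, forward 8.9 m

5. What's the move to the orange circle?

turn left 140°, forward 8.1 m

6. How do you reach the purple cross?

turn left 99°, forward 2.7 m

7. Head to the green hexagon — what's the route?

turn left 171°, forward 5.0 m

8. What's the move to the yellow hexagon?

turn right 152°, forward 5.6 m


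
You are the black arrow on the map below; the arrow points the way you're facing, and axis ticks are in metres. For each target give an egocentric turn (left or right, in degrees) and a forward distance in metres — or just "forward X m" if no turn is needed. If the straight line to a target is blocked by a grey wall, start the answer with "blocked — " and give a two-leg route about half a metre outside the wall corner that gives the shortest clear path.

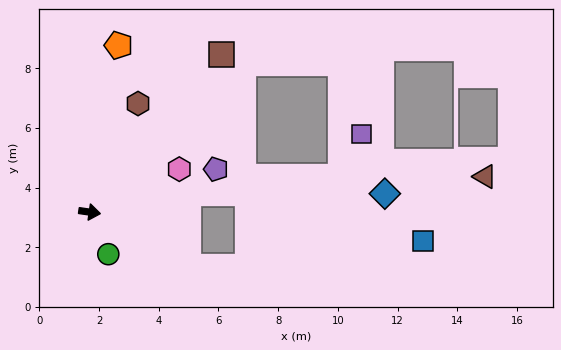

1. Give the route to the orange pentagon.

turn left 88°, forward 5.7 m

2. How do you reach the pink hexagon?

turn left 34°, forward 3.3 m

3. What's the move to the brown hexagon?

turn left 74°, forward 4.0 m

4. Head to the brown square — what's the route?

turn left 58°, forward 6.9 m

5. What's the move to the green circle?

turn right 58°, forward 1.5 m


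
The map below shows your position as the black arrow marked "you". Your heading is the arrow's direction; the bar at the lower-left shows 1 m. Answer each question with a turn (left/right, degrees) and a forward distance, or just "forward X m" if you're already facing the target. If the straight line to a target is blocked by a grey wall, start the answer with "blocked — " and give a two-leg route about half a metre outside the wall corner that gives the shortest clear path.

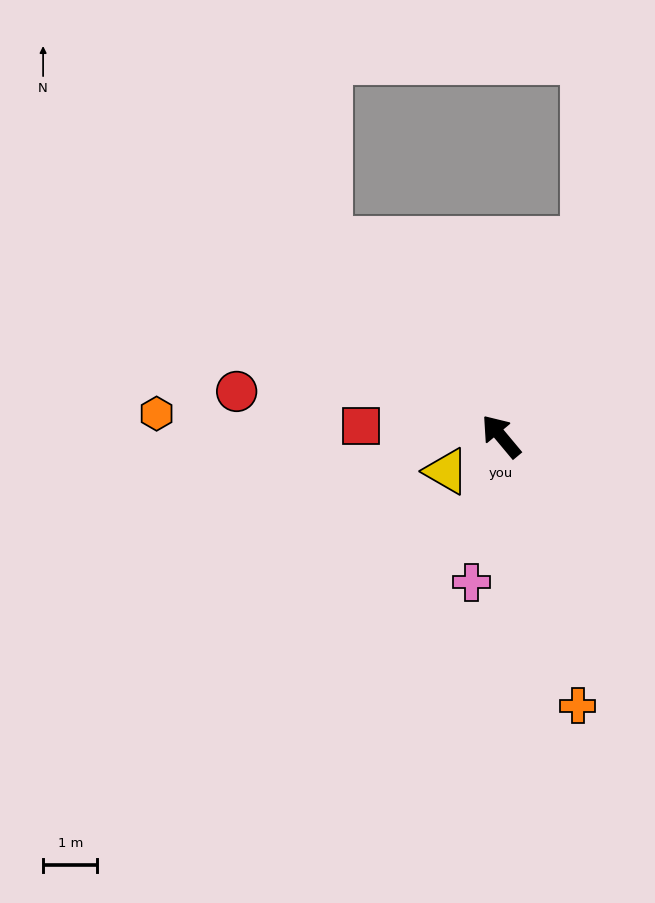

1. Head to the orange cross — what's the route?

turn left 156°, forward 5.2 m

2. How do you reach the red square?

turn left 46°, forward 2.6 m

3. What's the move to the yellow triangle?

turn left 83°, forward 1.2 m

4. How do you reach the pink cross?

turn left 129°, forward 2.7 m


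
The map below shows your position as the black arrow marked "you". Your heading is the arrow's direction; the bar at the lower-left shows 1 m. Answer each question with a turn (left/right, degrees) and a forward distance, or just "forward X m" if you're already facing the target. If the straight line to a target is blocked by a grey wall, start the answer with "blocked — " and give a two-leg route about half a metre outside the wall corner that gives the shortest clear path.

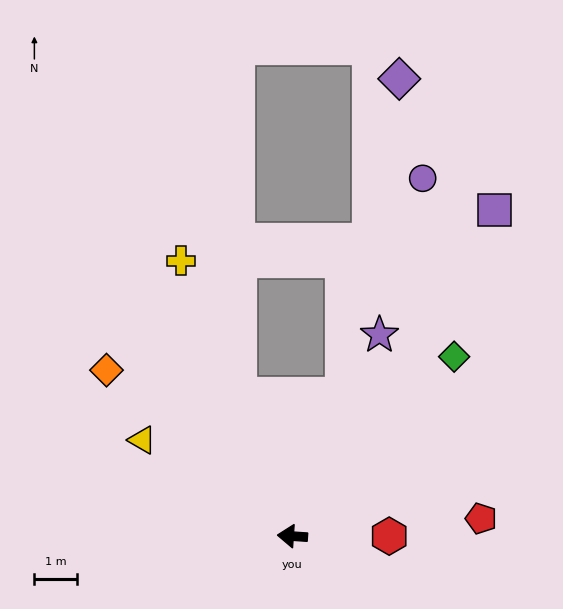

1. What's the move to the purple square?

turn right 118°, forward 9.1 m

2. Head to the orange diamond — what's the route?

turn right 38°, forward 5.9 m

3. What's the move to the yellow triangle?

turn right 29°, forward 4.2 m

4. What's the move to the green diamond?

turn right 128°, forward 5.7 m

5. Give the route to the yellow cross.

turn right 64°, forward 7.0 m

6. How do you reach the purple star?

turn right 109°, forward 5.2 m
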